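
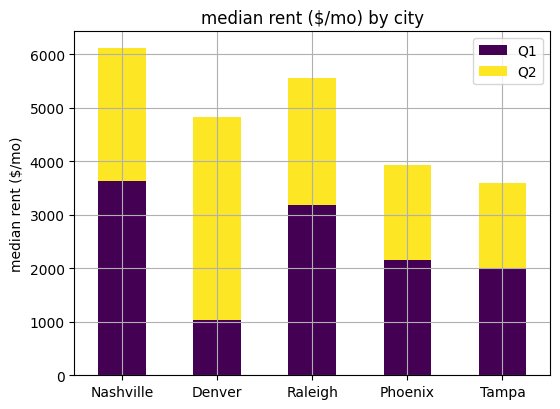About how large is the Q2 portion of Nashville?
Q2 top ≈ 6000, bottom ≈ 4000; segment ≈ 2000.

≈ 2000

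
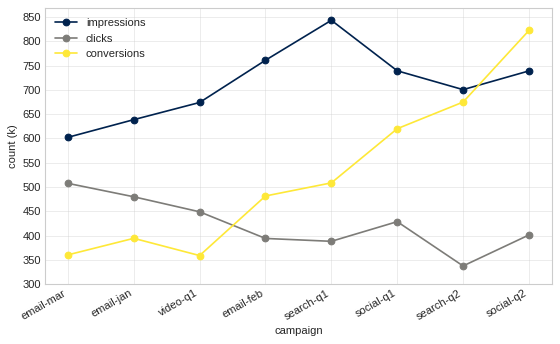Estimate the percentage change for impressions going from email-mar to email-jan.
≈ +8.3%

email-mar ≈ 600, email-jan ≈ 650; (650 − 600) / 600 ≈ +8.3%.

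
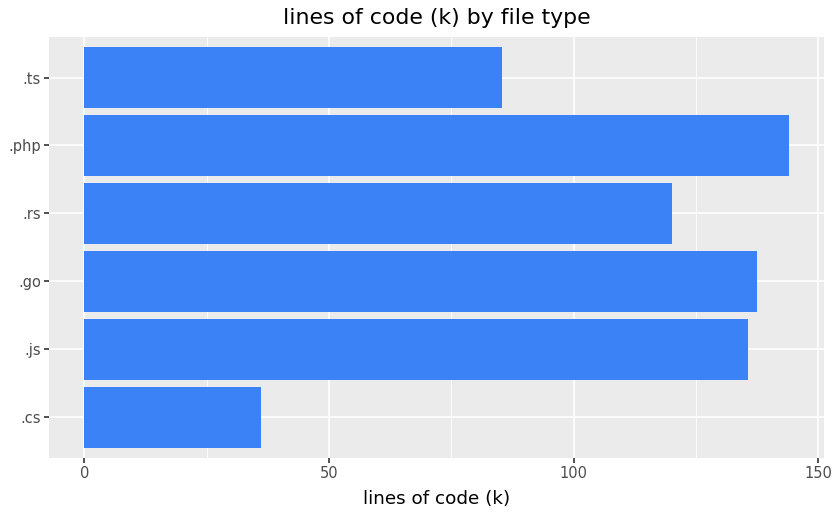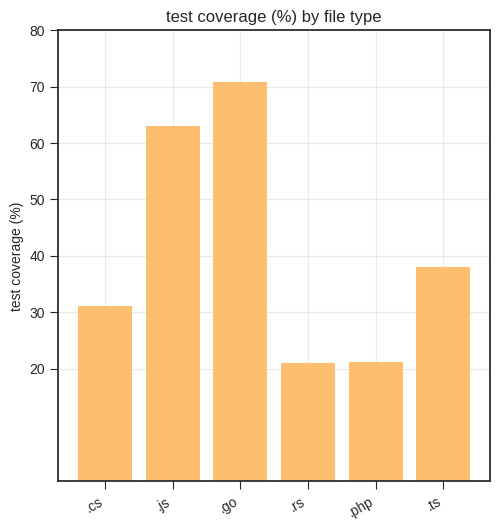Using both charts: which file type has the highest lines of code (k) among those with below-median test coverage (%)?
.php

Chart 2 median test coverage (%) ≈ 30; below-median file types: .cs, .rs, .php. Among those, .php has the highest lines of code (k) (≈ 140).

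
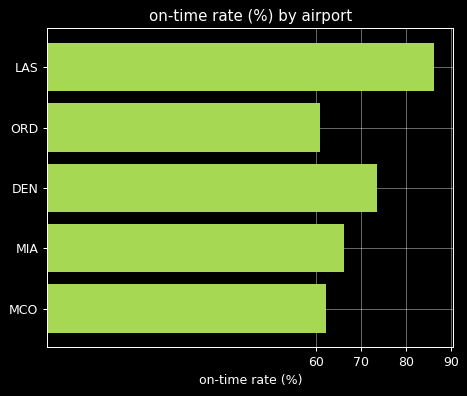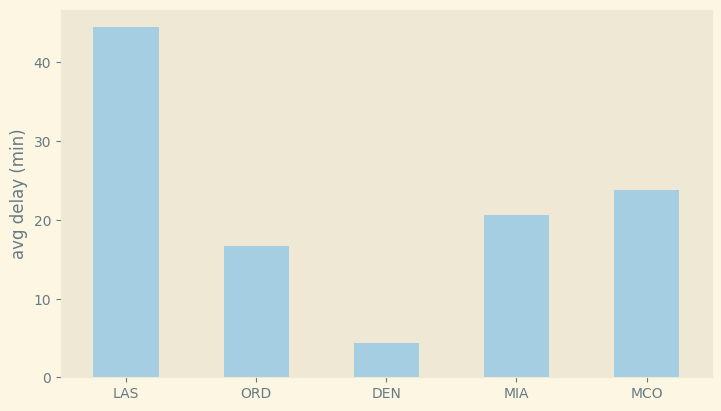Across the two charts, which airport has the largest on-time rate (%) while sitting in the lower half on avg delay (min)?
DEN

Chart 2 median avg delay (min) ≈ 20; below-median airports: ORD, DEN. Among those, DEN has the highest on-time rate (%) (≈ 70).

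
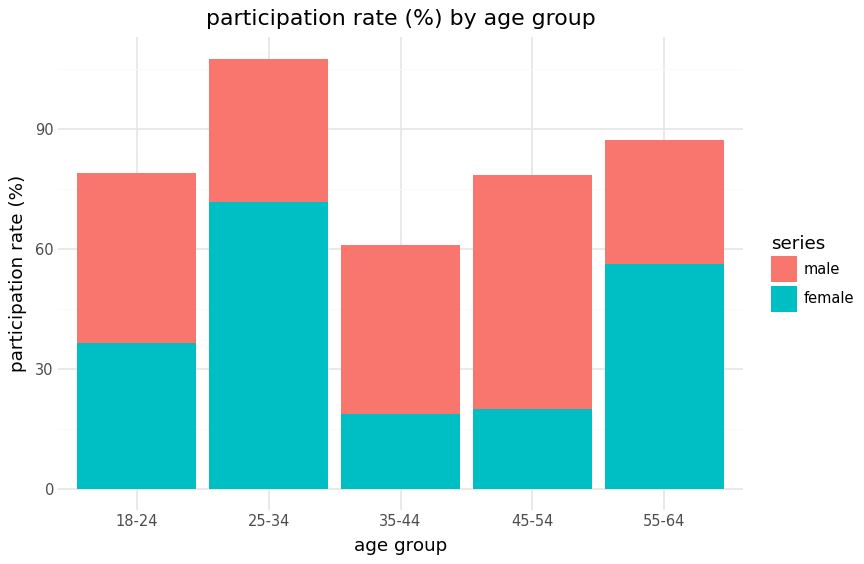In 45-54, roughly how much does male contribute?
male top ≈ 80, bottom ≈ 20; segment ≈ 60.

≈ 60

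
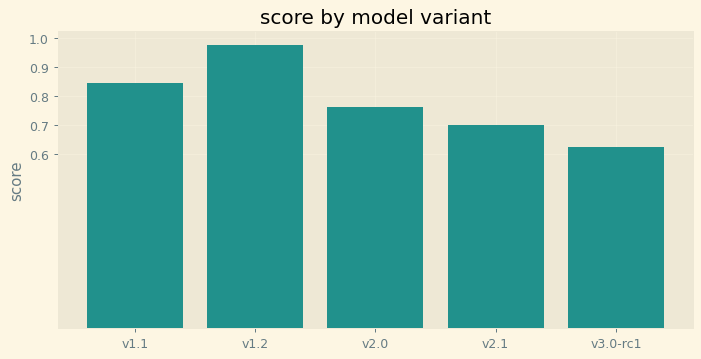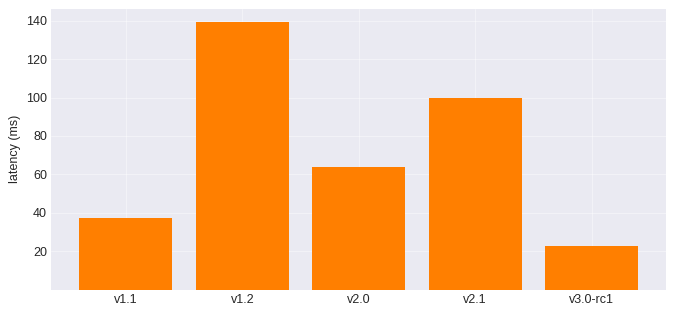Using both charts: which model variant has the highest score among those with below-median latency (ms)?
v1.1

Chart 2 median latency (ms) ≈ 60; below-median model variants: v1.1, v3.0-rc1. Among those, v1.1 has the highest score (≈ 0.8).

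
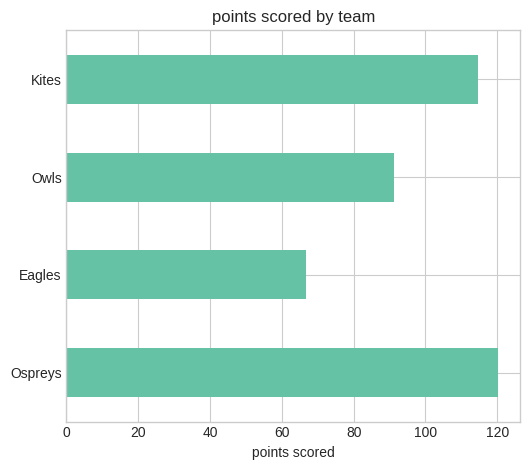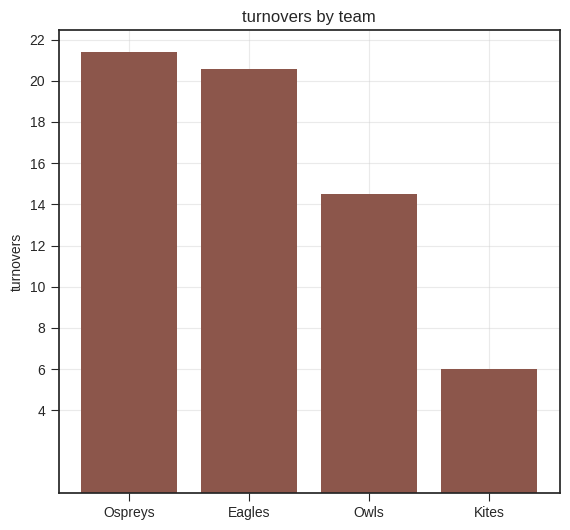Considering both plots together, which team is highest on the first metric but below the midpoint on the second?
Chart 2 median turnovers ≈ 18; below-median teams: Owls, Kites. Among those, Kites has the highest points scored (≈ 120).

Kites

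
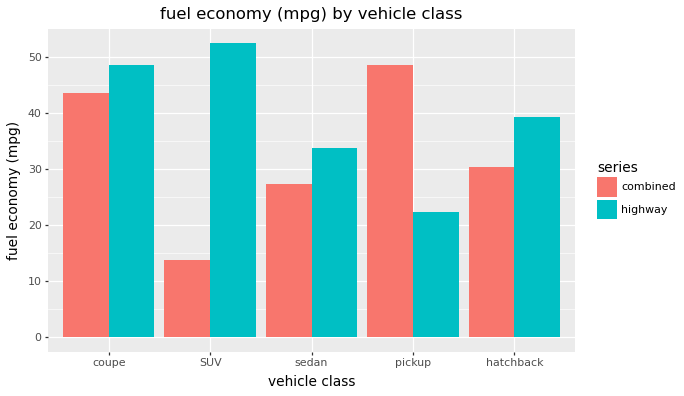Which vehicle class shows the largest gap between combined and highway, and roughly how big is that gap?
SUV, ≈ 35 mpg

SUV: combined ≈ 15, highway ≈ 50 → gap ≈ 35. Next-largest (pickup) is only ≈ 30.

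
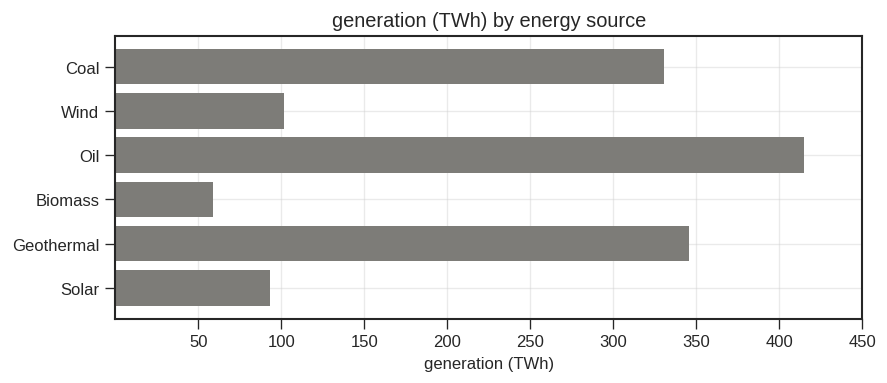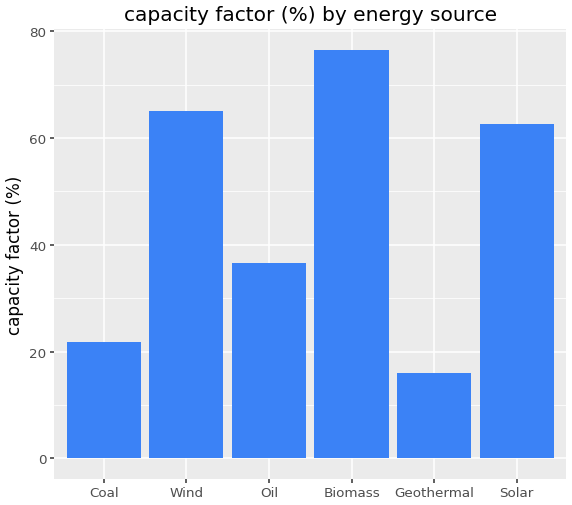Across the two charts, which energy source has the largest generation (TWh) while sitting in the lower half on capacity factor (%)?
Chart 2 median capacity factor (%) ≈ 50; below-median energy sources: Coal, Oil, Geothermal. Among those, Oil has the highest generation (TWh) (≈ 400).

Oil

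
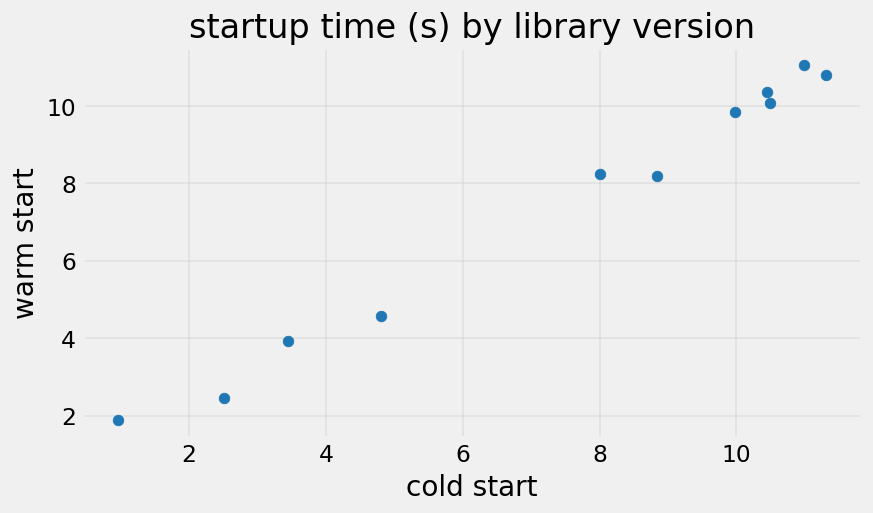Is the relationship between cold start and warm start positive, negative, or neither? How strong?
positive, strong

Points are positively correlated; strong (|r| ≈ 1.0).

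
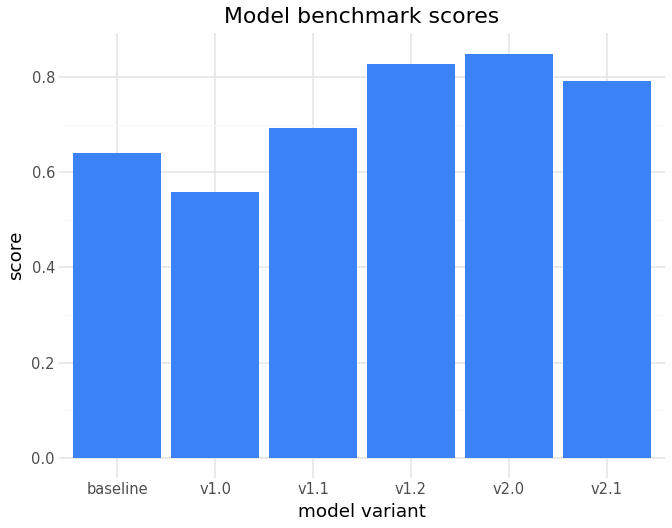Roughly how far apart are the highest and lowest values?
Max v2.0 ≈ 0.8, min v1.0 ≈ 0.6; range ≈ 0.2.

≈ 0.2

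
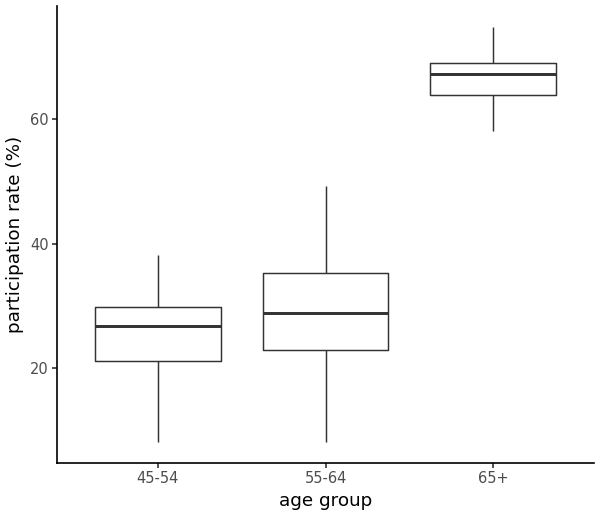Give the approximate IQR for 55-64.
Q3 ≈ 35, Q1 ≈ 25; IQR ≈ 10.

≈ 10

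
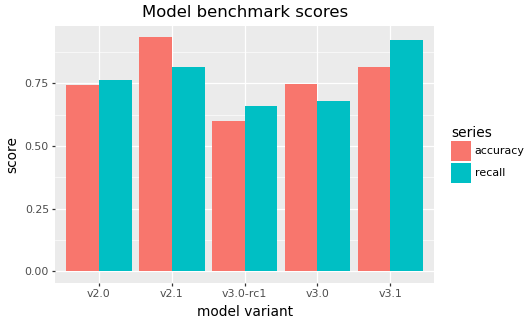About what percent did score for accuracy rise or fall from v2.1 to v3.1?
≈ -11.1%

v2.1 ≈ 0.9, v3.1 ≈ 0.8; (0.8 − 0.9) / 0.9 ≈ -11.1%.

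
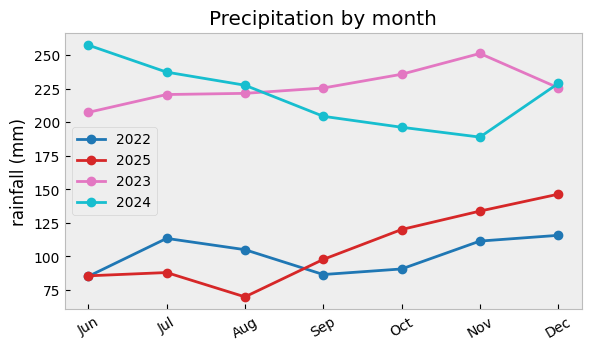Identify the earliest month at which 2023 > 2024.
Aug: 2023 ≈ 220 vs 2024 ≈ 220 (not yet); Sep: 2023 ≈ 220 vs 2024 ≈ 200 (first crossover).

Sep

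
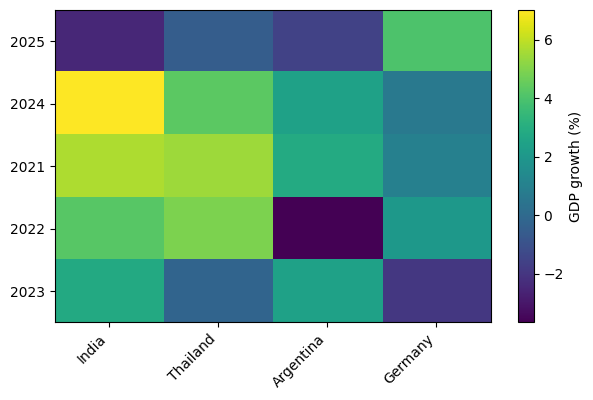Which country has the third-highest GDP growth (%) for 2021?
Argentina

Top 4 for 2021: India ≈ 6, Thailand ≈ 5, Argentina ≈ 3, Germany ≈ 1.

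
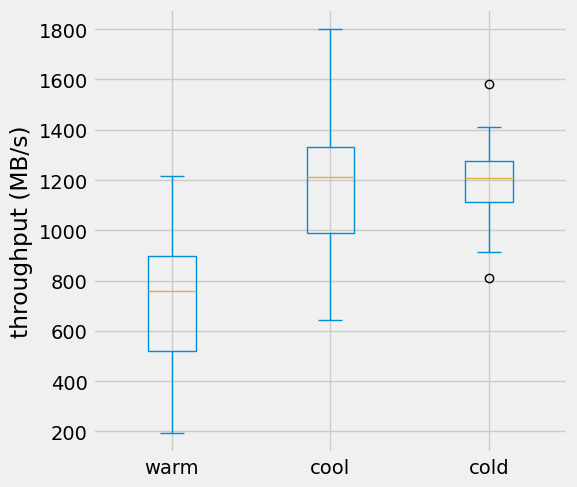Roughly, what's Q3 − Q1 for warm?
Q3 ≈ 900, Q1 ≈ 500; IQR ≈ 400.

≈ 400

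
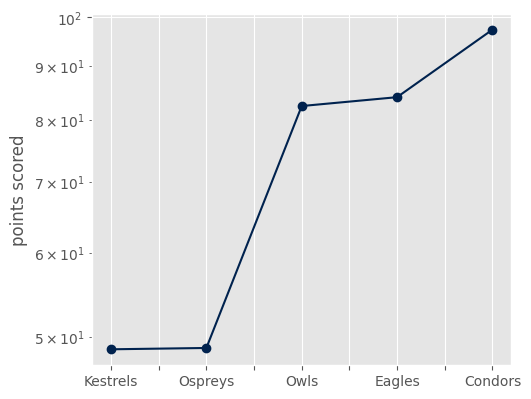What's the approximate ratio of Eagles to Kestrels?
Eagles ≈ 85, Kestrels ≈ 50; 85/50 ≈ 1.7.

≈ 1.7×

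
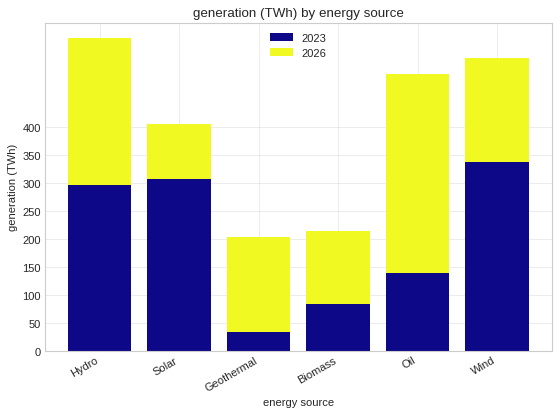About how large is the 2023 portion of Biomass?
2023 top ≈ 100, bottom ≈ 0; segment ≈ 100.

≈ 100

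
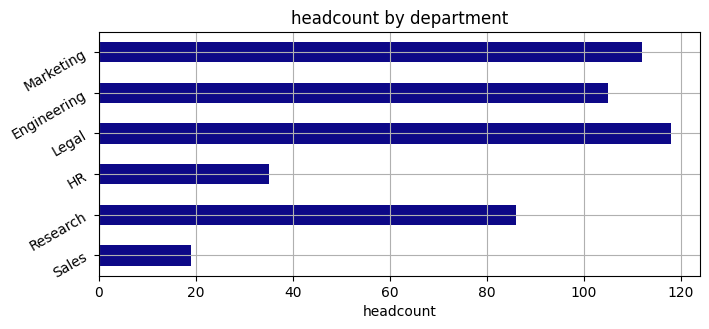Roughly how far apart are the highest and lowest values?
≈ 100

Max Legal ≈ 120, min Sales ≈ 20; range ≈ 100.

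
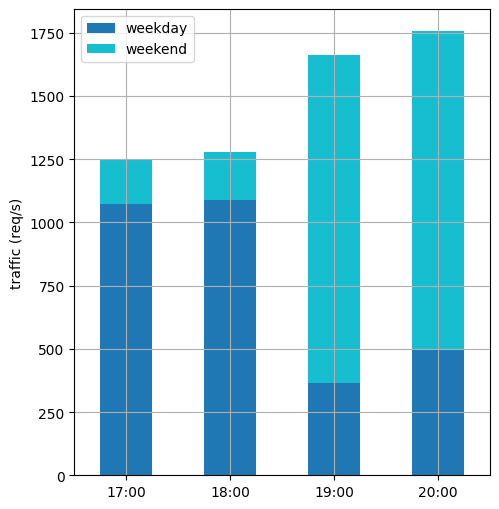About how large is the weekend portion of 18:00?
weekend top ≈ 1200, bottom ≈ 1000; segment ≈ 200.

≈ 200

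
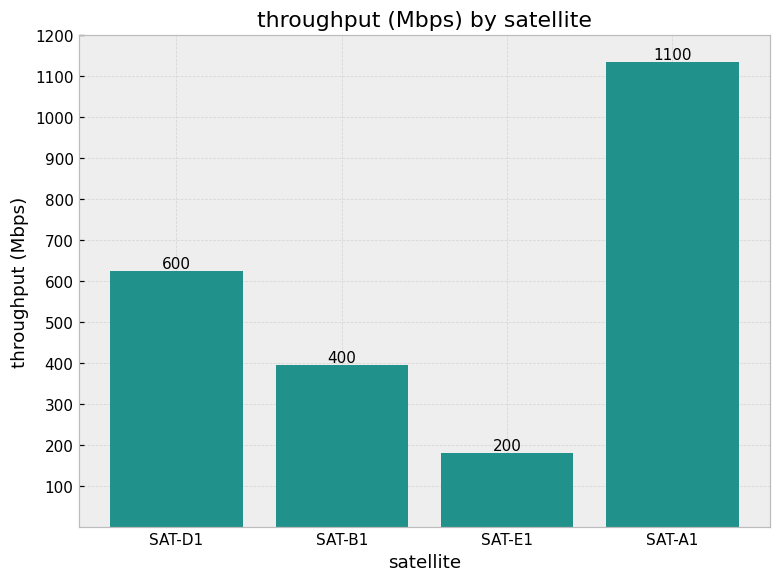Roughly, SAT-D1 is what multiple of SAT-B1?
≈ 1.5×

SAT-D1 ≈ 600, SAT-B1 ≈ 400; 600/400 ≈ 1.5.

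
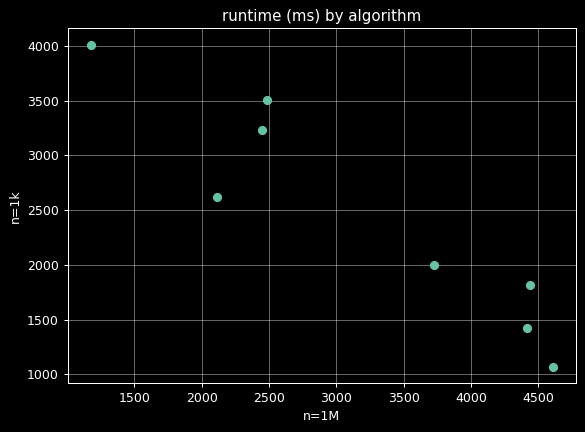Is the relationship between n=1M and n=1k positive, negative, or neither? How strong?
negative, strong

Points are negatively correlated; strong (|r| ≈ 0.9).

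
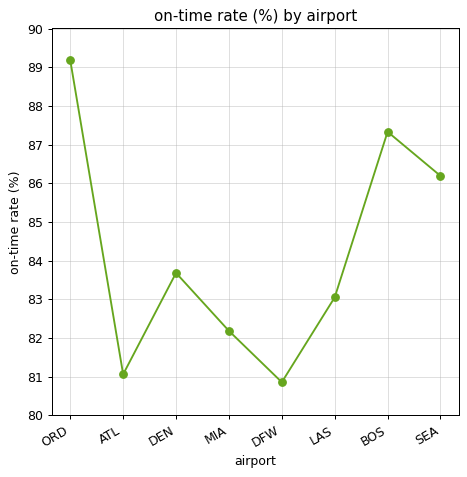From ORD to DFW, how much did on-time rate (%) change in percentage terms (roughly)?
≈ -9%

ORD ≈ 89, DFW ≈ 81; (81 − 89) / 89 ≈ -9%.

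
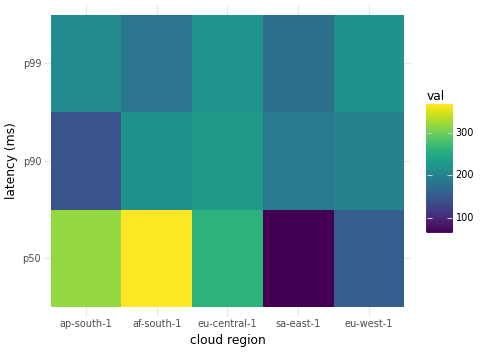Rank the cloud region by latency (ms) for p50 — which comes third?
eu-central-1

Top 4 for p50: af-south-1 ≈ 350, ap-south-1 ≈ 300, eu-central-1 ≈ 250, eu-west-1 ≈ 150.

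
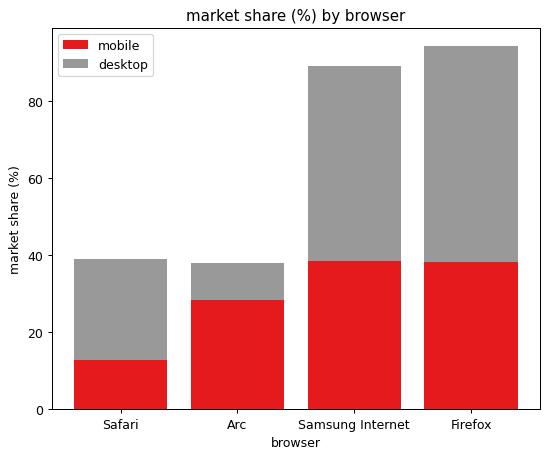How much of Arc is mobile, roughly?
≈ 30

mobile top ≈ 30, bottom ≈ 0; segment ≈ 30.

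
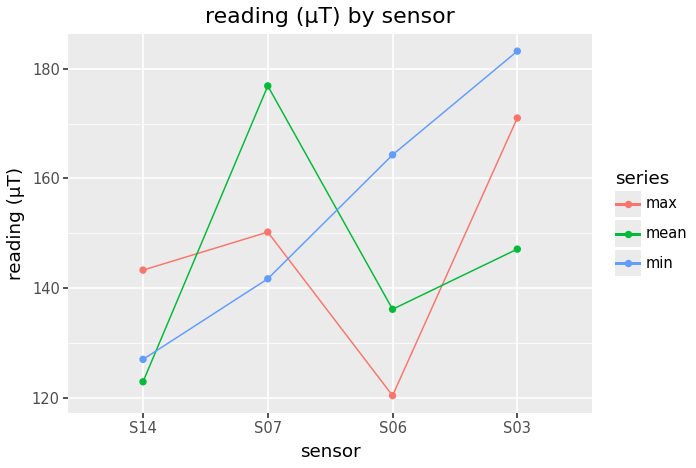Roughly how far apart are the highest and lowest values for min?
≈ 50

Max S03 ≈ 180, min S14 ≈ 130; range ≈ 50.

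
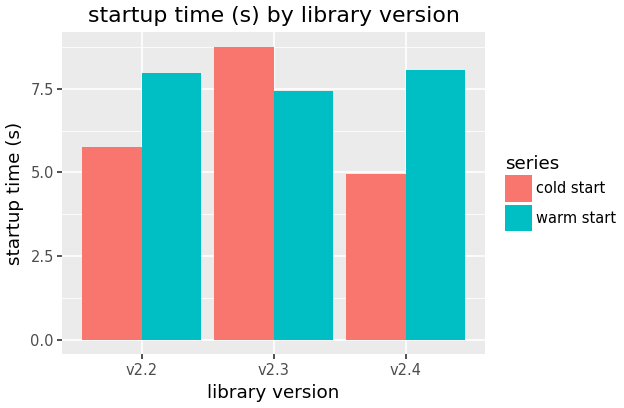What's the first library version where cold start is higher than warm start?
v2.2: cold start ≈ 6 vs warm start ≈ 8 (not yet); v2.3: cold start ≈ 9 vs warm start ≈ 7 (first crossover).

v2.3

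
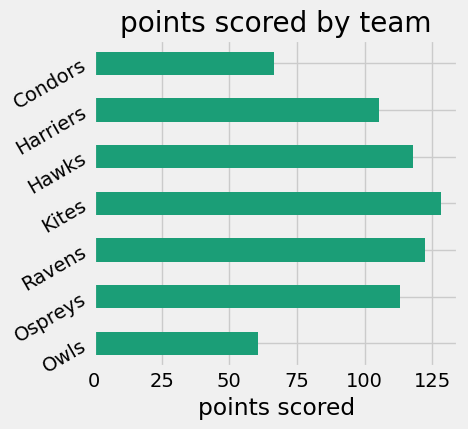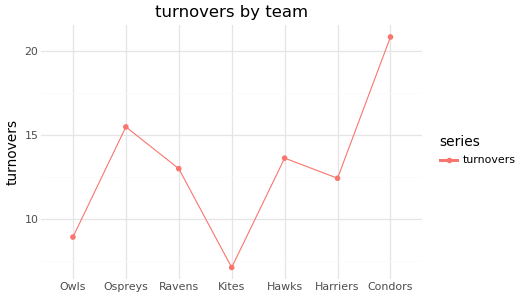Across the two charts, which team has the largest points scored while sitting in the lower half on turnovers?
Chart 2 median turnovers ≈ 12; below-median teams: Owls, Kites, Harriers. Among those, Kites has the highest points scored (≈ 120).

Kites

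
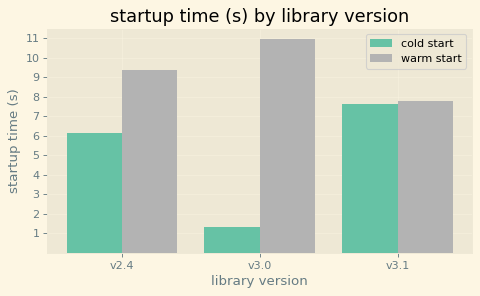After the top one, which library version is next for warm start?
v2.4

Top 3 for warm start: v3.0 ≈ 11, v2.4 ≈ 9, v3.1 ≈ 8.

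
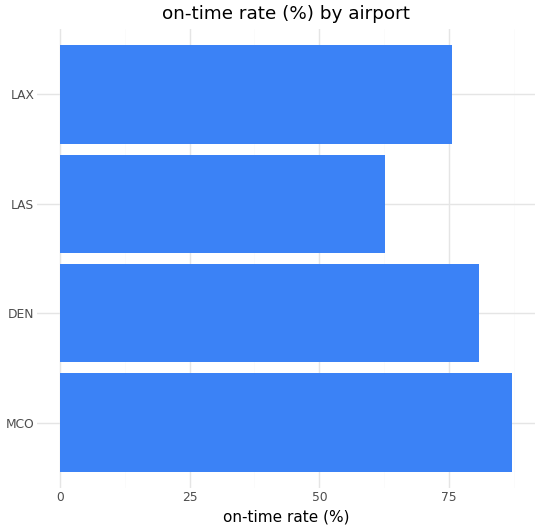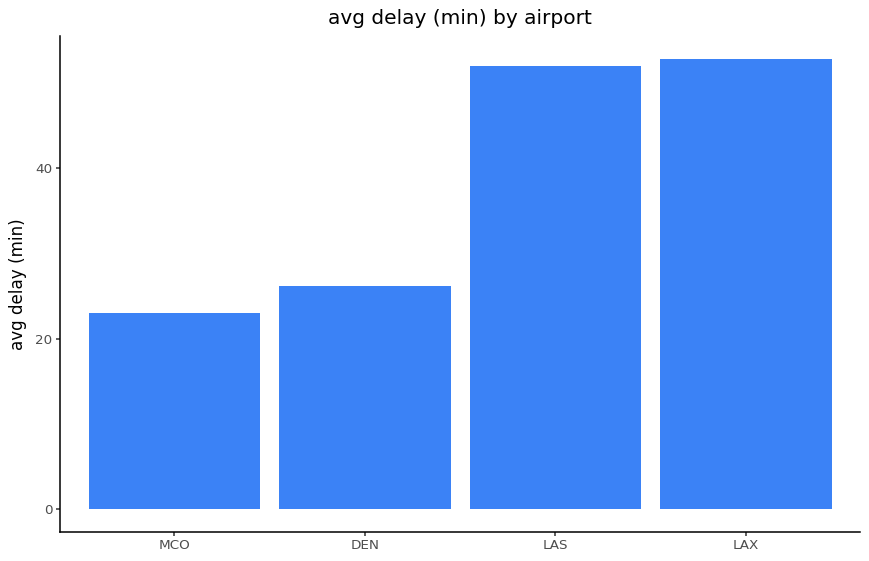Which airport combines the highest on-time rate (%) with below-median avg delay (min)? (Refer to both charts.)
MCO

Chart 2 median avg delay (min) ≈ 40; below-median airports: MCO, DEN. Among those, MCO has the highest on-time rate (%) (≈ 90).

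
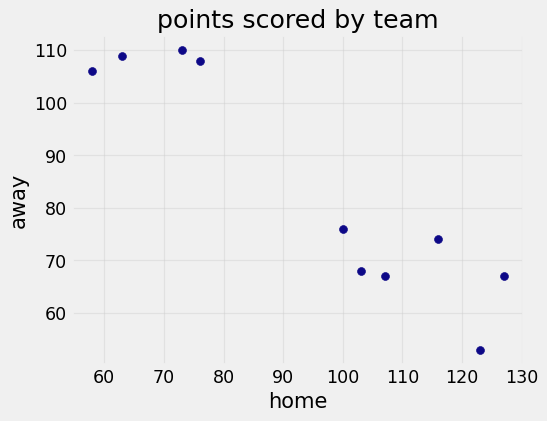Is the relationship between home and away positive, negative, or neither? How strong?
negative, strong

Points are negatively correlated; strong (|r| ≈ 0.9).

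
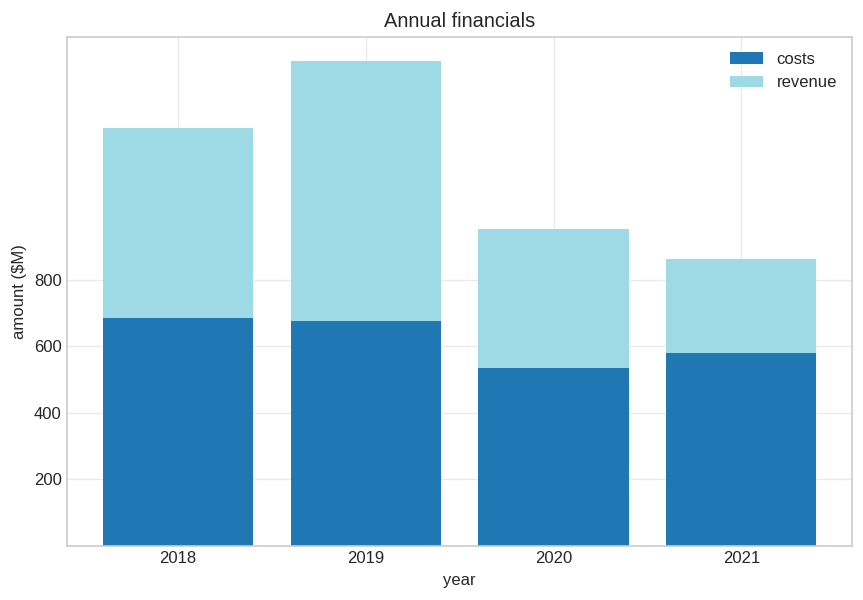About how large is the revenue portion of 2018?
≈ 600

revenue top ≈ 1200, bottom ≈ 600; segment ≈ 600.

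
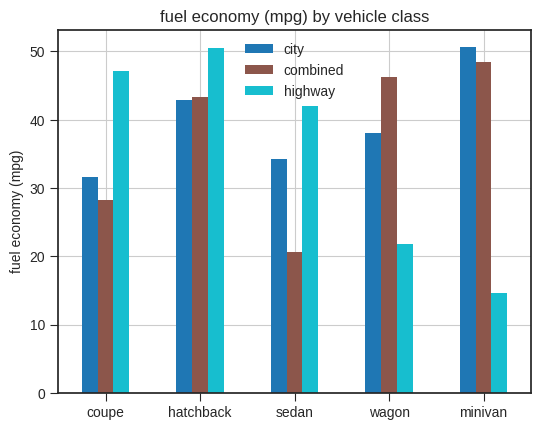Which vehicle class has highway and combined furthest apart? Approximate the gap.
minivan: highway ≈ 15, combined ≈ 50 → gap ≈ 35. Next-largest (wagon) is only ≈ 25.

minivan, ≈ 35 mpg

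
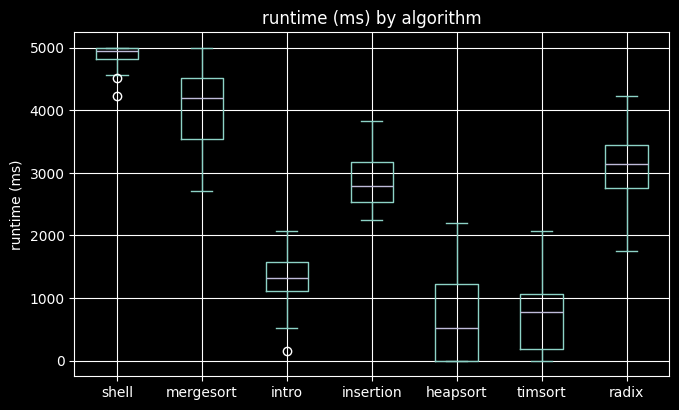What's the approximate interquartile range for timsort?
Q3 ≈ 1000, Q1 ≈ 0; IQR ≈ 1000.

≈ 1000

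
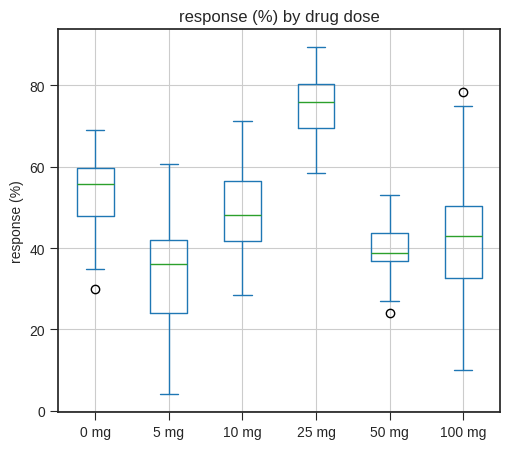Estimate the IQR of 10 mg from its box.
≈ 15

Q3 ≈ 55, Q1 ≈ 40; IQR ≈ 15.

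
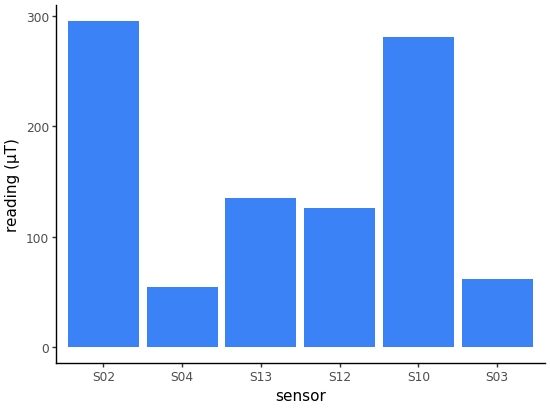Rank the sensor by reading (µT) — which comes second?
Top 3: S02 ≈ 300, S10 ≈ 275, S13 ≈ 125.

S10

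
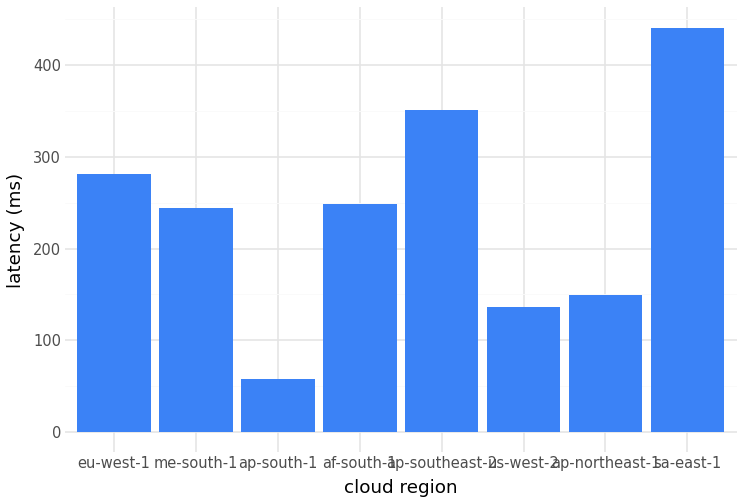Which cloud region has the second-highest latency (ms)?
Top 3: sa-east-1 ≈ 450, ap-southeast-2 ≈ 350, eu-west-1 ≈ 300.

ap-southeast-2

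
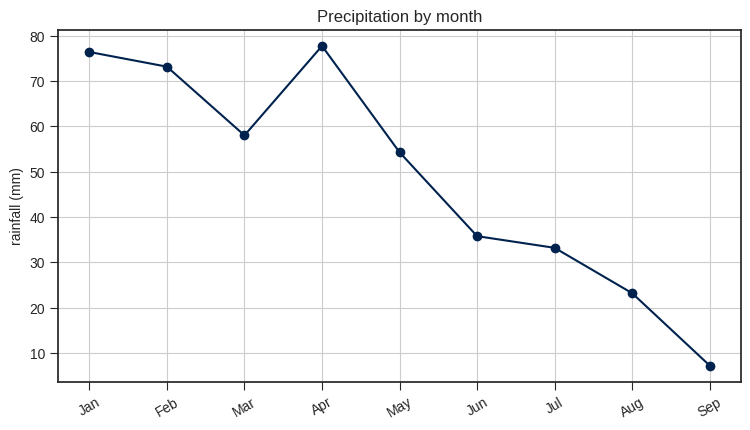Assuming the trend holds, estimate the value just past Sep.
≈ 0

Last three: 30, 20, 10 → slope ≈ -10/step → next ≈ 0.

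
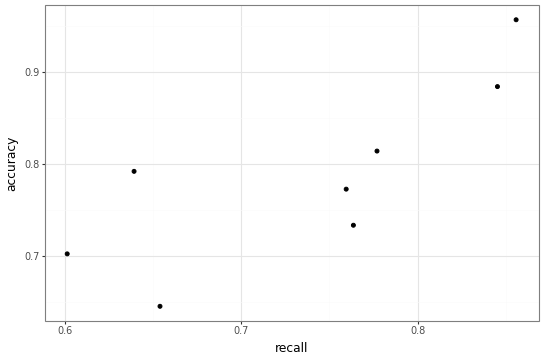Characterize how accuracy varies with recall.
positive, strong

Points are positively correlated; strong (|r| ≈ 0.8).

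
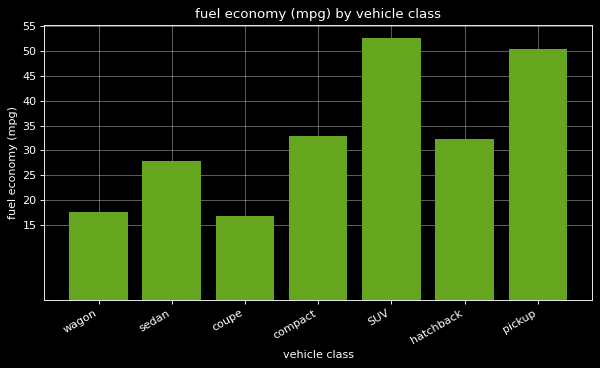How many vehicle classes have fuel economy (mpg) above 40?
2

Above 40: SUV, pickup.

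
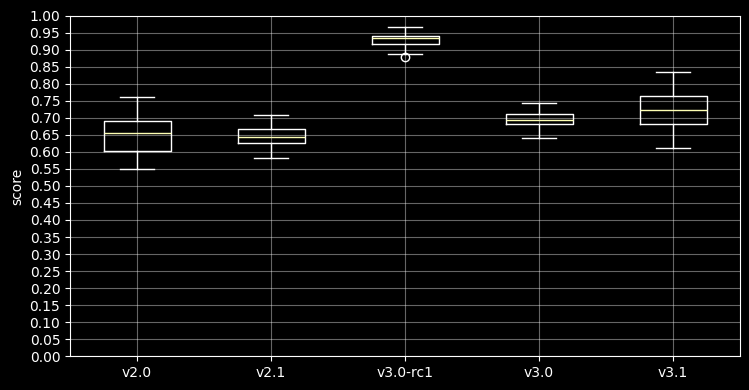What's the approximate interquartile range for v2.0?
≈ 0.10

Q3 ≈ 0.70, Q1 ≈ 0.60; IQR ≈ 0.10.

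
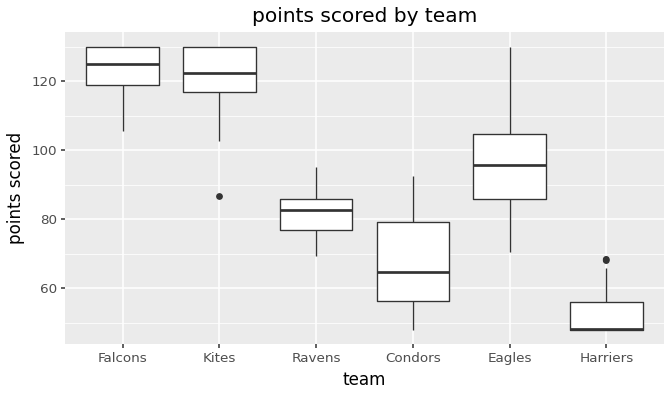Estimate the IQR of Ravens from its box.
≈ 10

Q3 ≈ 90, Q1 ≈ 80; IQR ≈ 10.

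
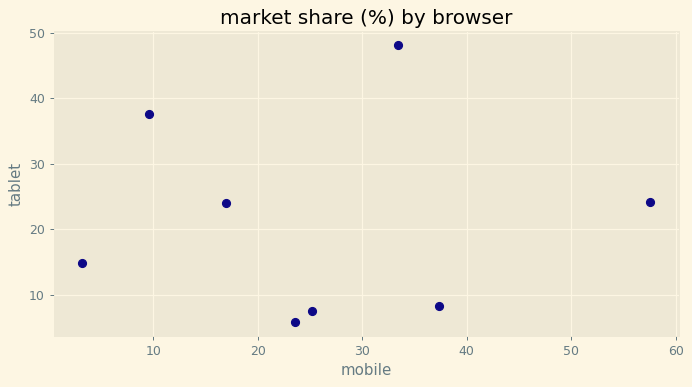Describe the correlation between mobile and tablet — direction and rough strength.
Points are roughly uncorrelated; weak (|r| ≈ 0.0).

no clear correlation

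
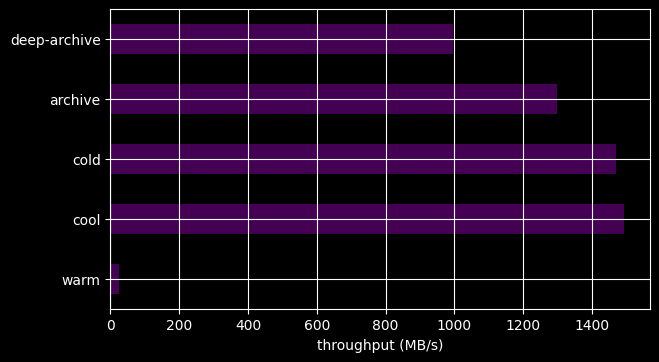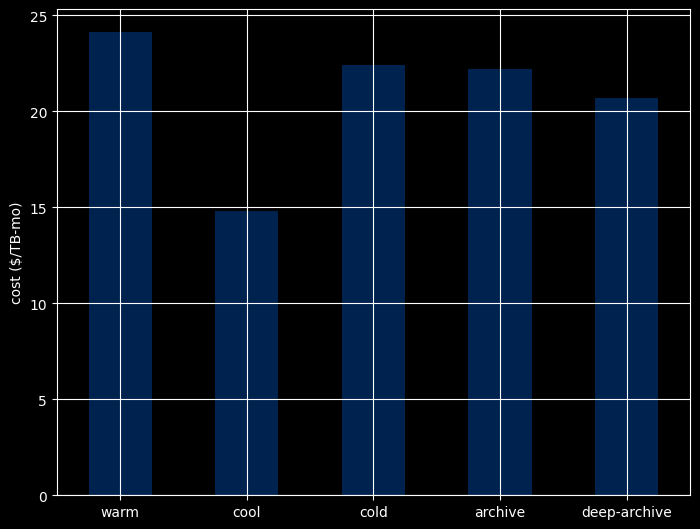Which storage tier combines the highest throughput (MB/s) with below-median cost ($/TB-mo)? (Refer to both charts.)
cool

Chart 2 median cost ($/TB-mo) ≈ 20; below-median storage tiers: cool, deep-archive. Among those, cool has the highest throughput (MB/s) (≈ 1400).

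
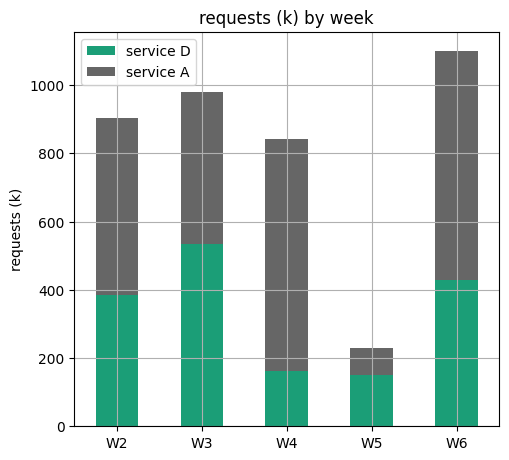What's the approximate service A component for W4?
service A top ≈ 800, bottom ≈ 200; segment ≈ 600.

≈ 600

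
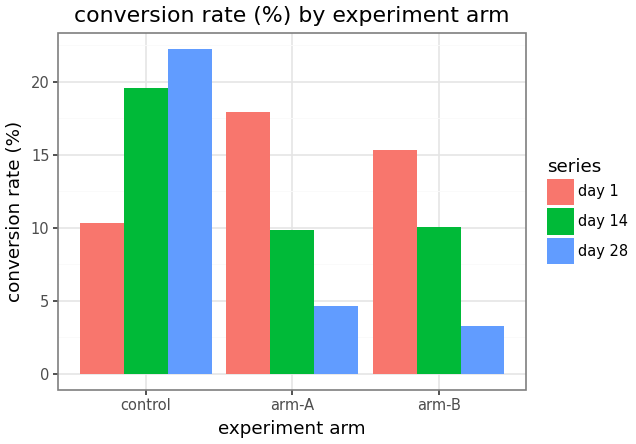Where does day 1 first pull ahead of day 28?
arm-A

control: day 1 ≈ 10 vs day 28 ≈ 22 (not yet); arm-A: day 1 ≈ 18 vs day 28 ≈ 4 (first crossover).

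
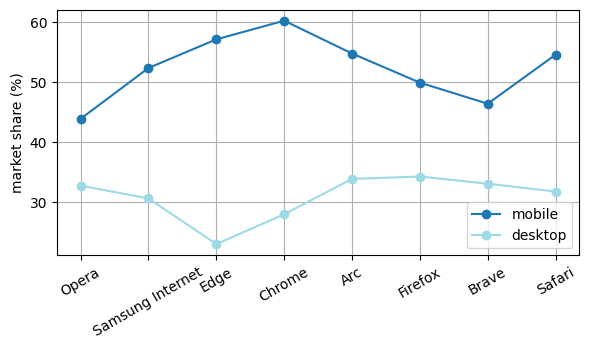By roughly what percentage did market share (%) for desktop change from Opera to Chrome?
≈ -14.3%

Opera ≈ 35, Chrome ≈ 30; (30 − 35) / 35 ≈ -14.3%.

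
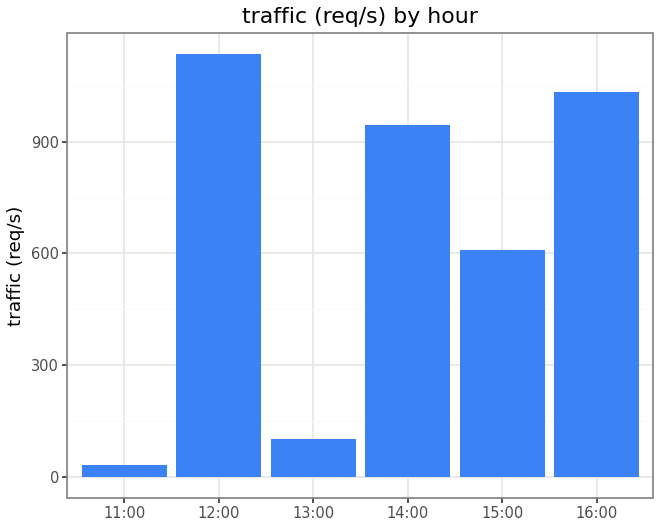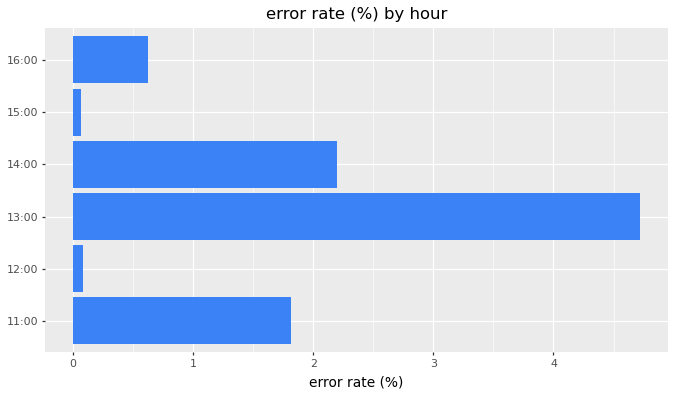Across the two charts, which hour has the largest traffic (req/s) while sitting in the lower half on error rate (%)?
Chart 2 median error rate (%) ≈ 1; below-median hours: 12:00, 15:00, 16:00. Among those, 12:00 has the highest traffic (req/s) (≈ 1200).

12:00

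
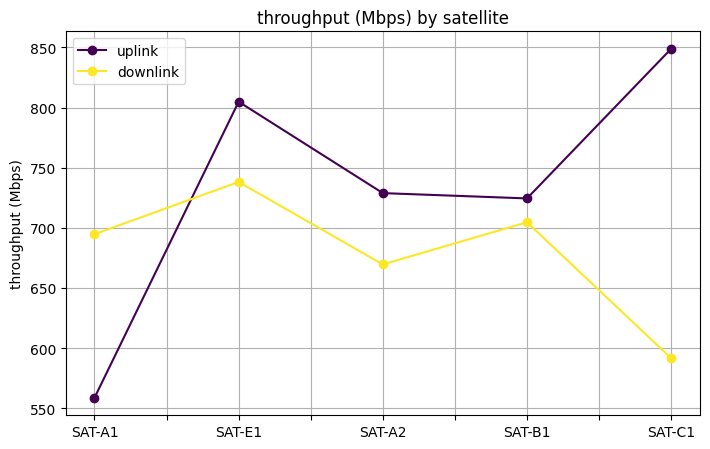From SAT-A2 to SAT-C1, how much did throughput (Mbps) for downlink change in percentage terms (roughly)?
≈ -11.1%

SAT-A2 ≈ 675, SAT-C1 ≈ 600; (600 − 675) / 675 ≈ -11.1%.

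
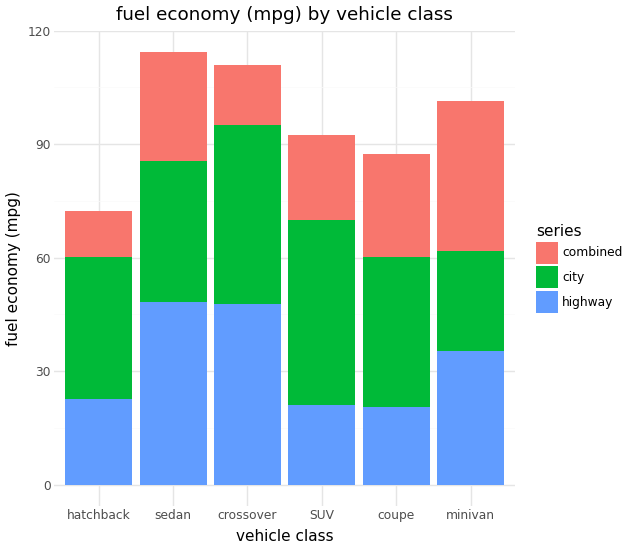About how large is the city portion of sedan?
≈ 40

city top ≈ 90, bottom ≈ 50; segment ≈ 40.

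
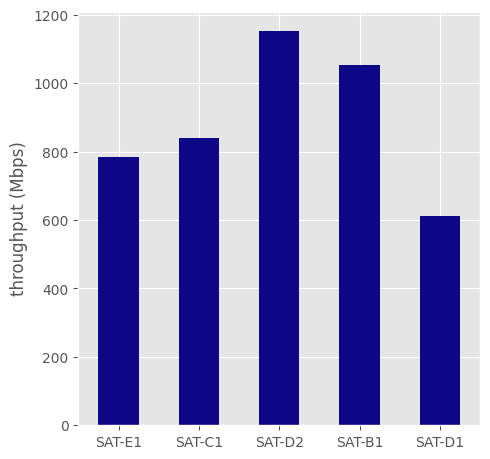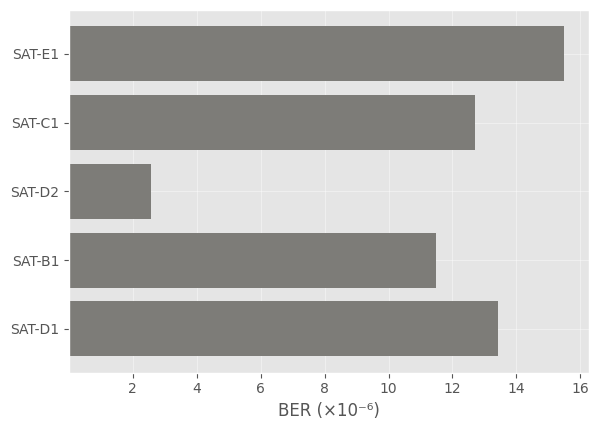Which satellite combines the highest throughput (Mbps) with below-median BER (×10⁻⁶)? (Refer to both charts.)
SAT-D2

Chart 2 median BER (×10⁻⁶) ≈ 12; below-median satellites: SAT-D2, SAT-B1. Among those, SAT-D2 has the highest throughput (Mbps) (≈ 1200).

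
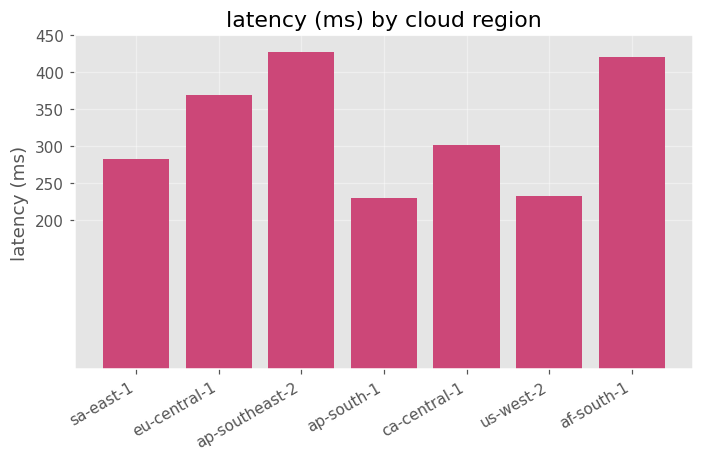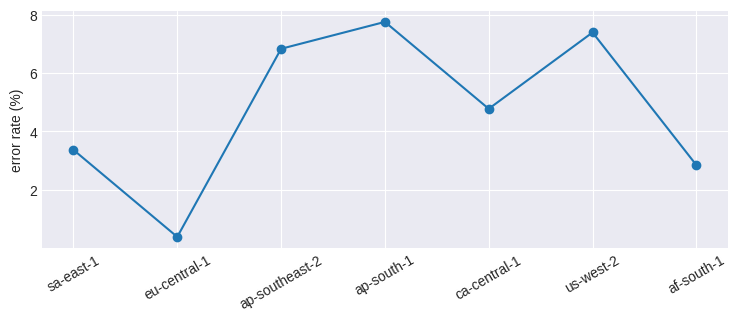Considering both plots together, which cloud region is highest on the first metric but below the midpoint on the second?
Chart 2 median error rate (%) ≈ 5; below-median cloud regions: sa-east-1, eu-central-1, af-south-1. Among those, af-south-1 has the highest latency (ms) (≈ 400).

af-south-1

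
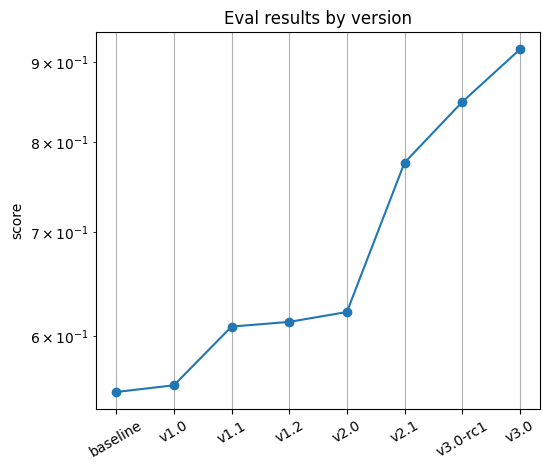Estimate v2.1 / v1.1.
≈ 1.33×

v2.1 ≈ 0.80, v1.1 ≈ 0.60; 0.80/0.60 ≈ 1.33.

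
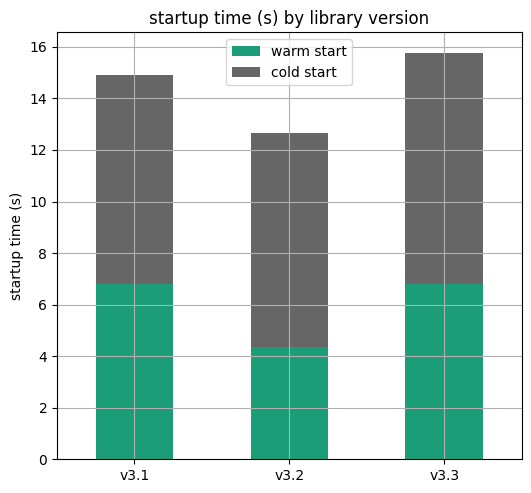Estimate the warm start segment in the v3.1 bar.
warm start top ≈ 6, bottom ≈ 0; segment ≈ 6.

≈ 6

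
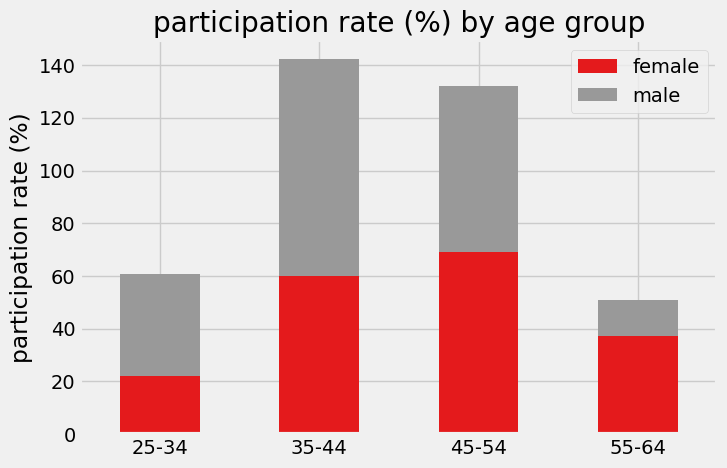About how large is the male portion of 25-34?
male top ≈ 60, bottom ≈ 20; segment ≈ 40.

≈ 40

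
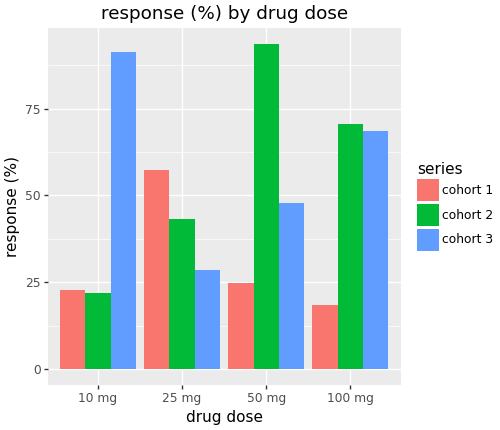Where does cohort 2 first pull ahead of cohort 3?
10 mg: cohort 2 ≈ 20 vs cohort 3 ≈ 90 (not yet); 25 mg: cohort 2 ≈ 40 vs cohort 3 ≈ 30 (first crossover).

25 mg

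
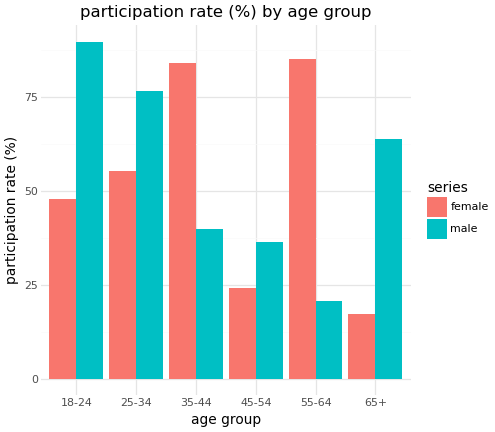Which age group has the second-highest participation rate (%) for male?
25-34

Top 3 for male: 18-24 ≈ 90, 25-34 ≈ 80, 65+ ≈ 60.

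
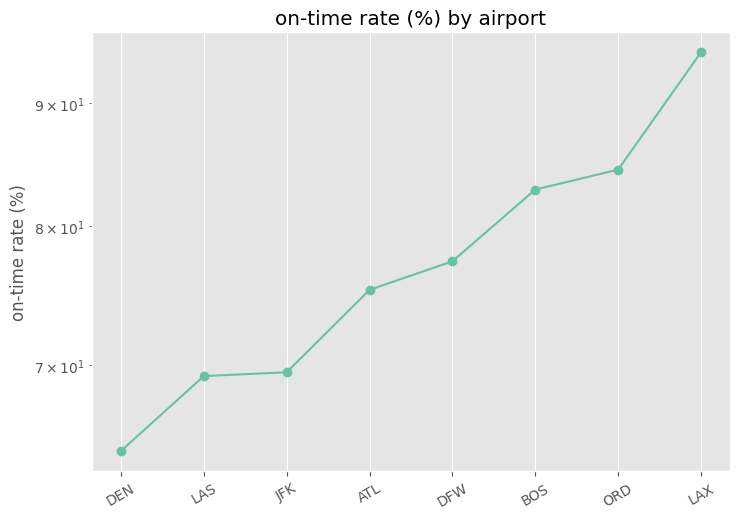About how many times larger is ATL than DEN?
ATL ≈ 75, DEN ≈ 65; 75/65 ≈ 1.15.

≈ 1.15×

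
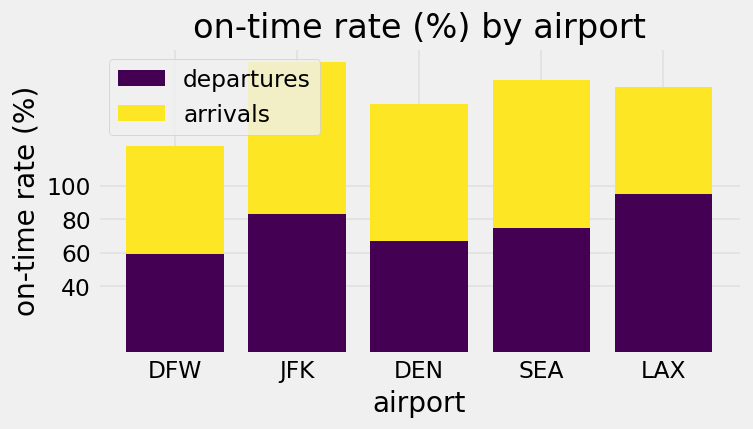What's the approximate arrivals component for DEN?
arrivals top ≈ 140, bottom ≈ 60; segment ≈ 80.

≈ 80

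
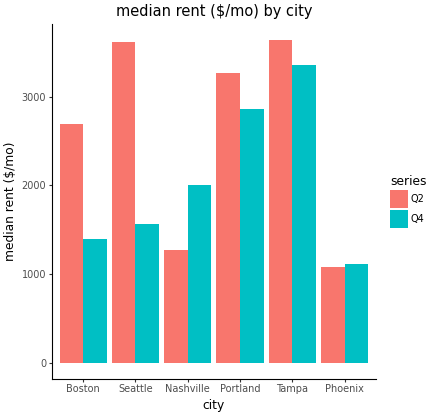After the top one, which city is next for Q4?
Top 3 for Q4: Tampa ≈ 3500, Portland ≈ 3000, Nashville ≈ 2000.

Portland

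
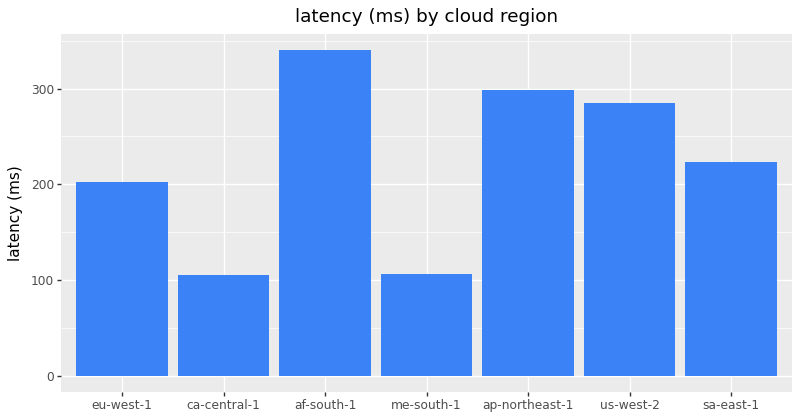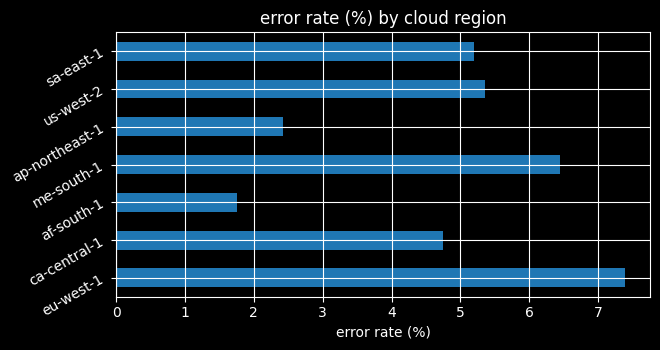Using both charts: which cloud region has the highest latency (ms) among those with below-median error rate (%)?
Chart 2 median error rate (%) ≈ 5; below-median cloud regions: ca-central-1, af-south-1, ap-northeast-1. Among those, af-south-1 has the highest latency (ms) (≈ 350).

af-south-1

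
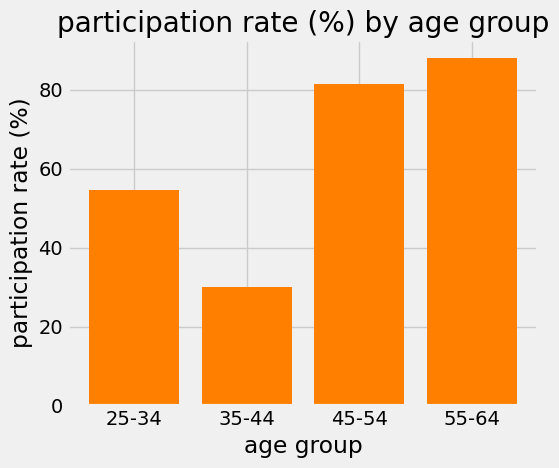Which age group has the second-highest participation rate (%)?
45-54

Top 3: 55-64 ≈ 90, 45-54 ≈ 80, 25-34 ≈ 50.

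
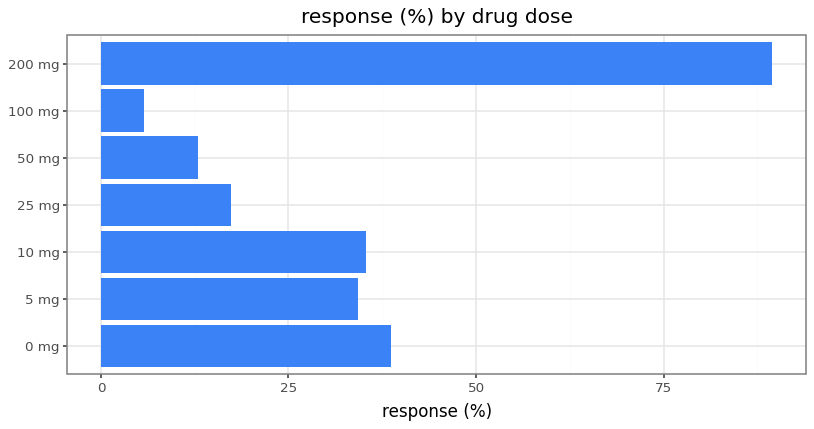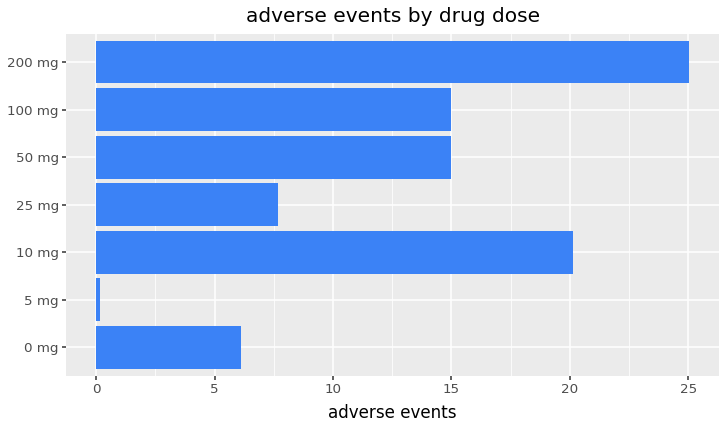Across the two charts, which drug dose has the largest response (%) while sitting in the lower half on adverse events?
Chart 2 median adverse events ≈ 15; below-median drug doses: 0 mg, 5 mg, 25 mg. Among those, 0 mg has the highest response (%) (≈ 40).

0 mg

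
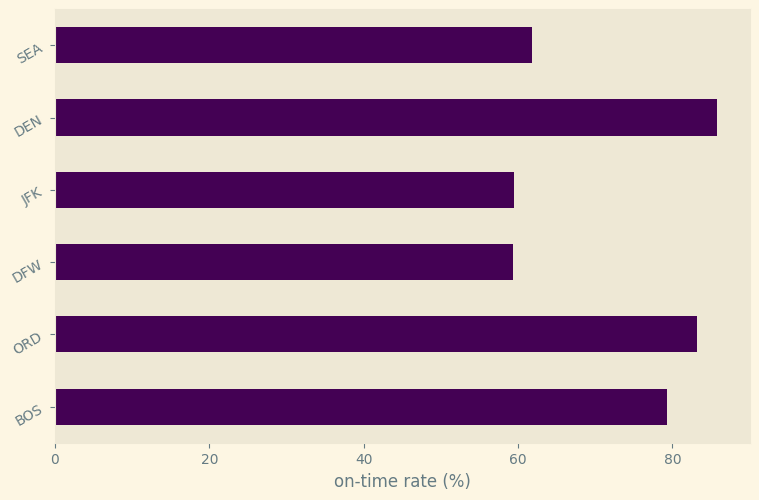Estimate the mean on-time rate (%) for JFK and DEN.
(60 + 90) / 2 ≈ 75.

≈ 75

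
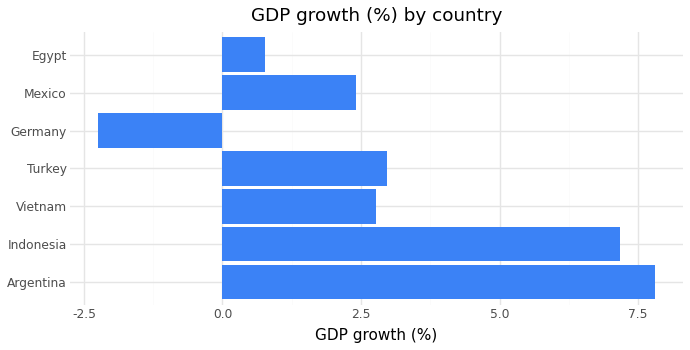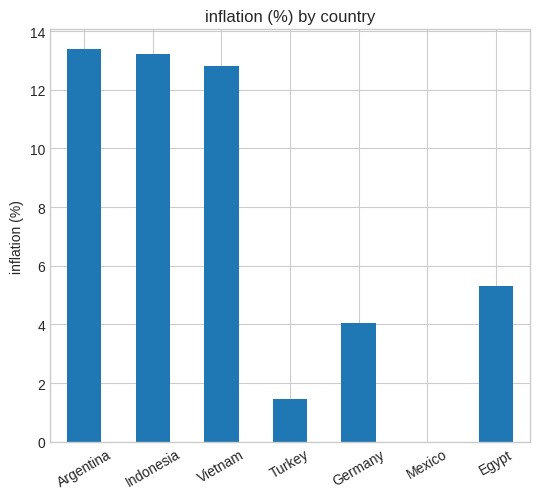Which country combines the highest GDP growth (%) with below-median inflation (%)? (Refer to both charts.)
Chart 2 median inflation (%) ≈ 6; below-median countries: Turkey, Germany, Mexico. Among those, Turkey has the highest GDP growth (%) (≈ 3).

Turkey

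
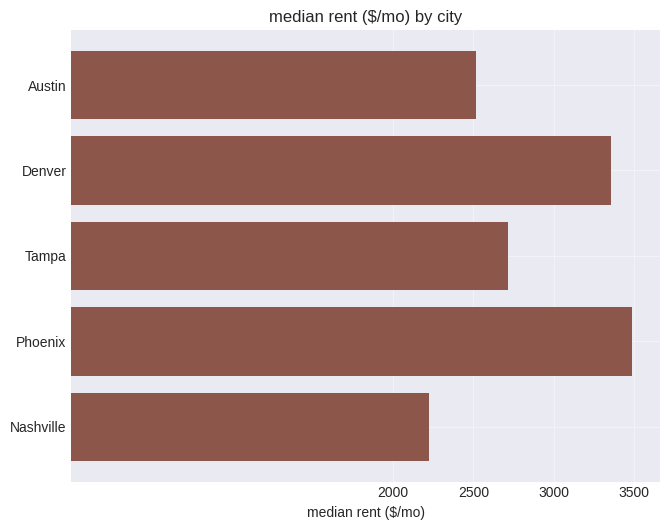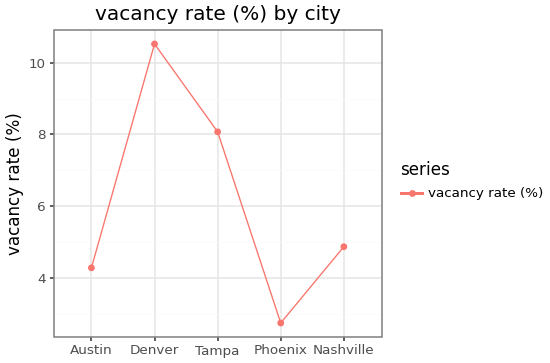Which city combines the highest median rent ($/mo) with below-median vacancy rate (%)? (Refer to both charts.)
Phoenix

Chart 2 median vacancy rate (%) ≈ 5; below-median cities: Austin, Phoenix. Among those, Phoenix has the highest median rent ($/mo) (≈ 3500).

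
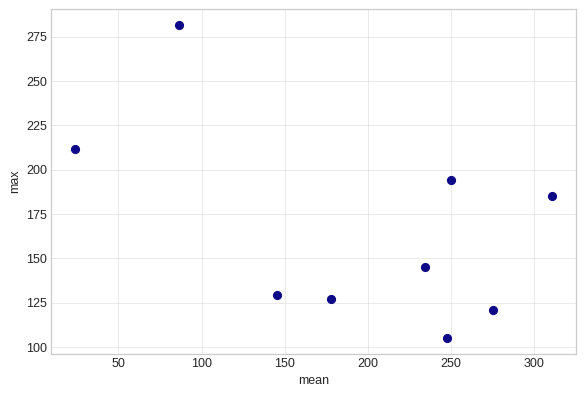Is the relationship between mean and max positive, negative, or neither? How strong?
negative, moderate

Points are negatively correlated; moderate (|r| ≈ 0.5).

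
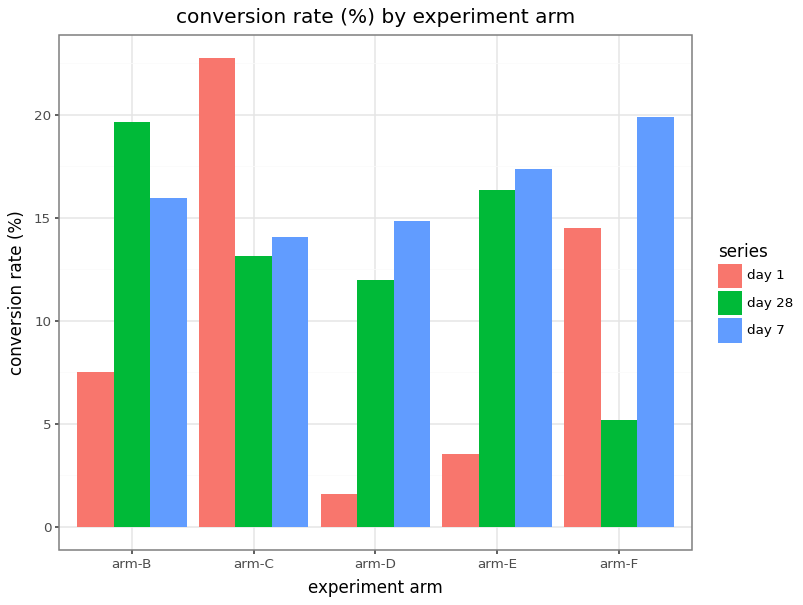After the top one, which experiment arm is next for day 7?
arm-E

Top 3 for day 7: arm-F ≈ 20, arm-E ≈ 18, arm-B ≈ 16.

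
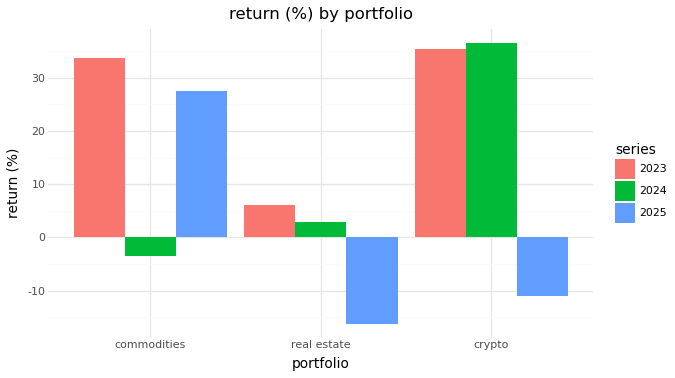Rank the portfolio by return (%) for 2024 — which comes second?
real estate

Top 3 for 2024: crypto ≈ 35, real estate ≈ 5, commodities ≈ -5.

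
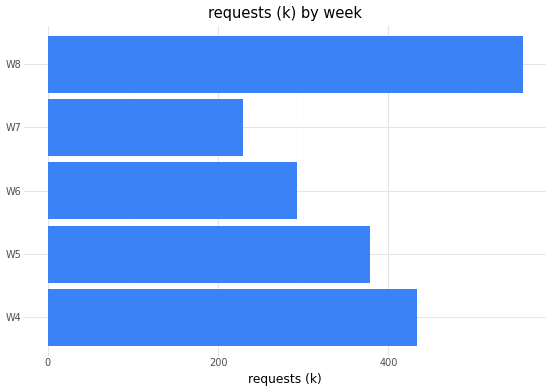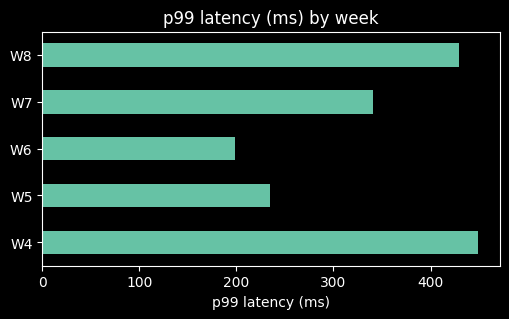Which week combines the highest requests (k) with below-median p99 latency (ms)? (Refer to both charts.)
W5

Chart 2 median p99 latency (ms) ≈ 350; below-median weeks: W5, W6. Among those, W5 has the highest requests (k) (≈ 400).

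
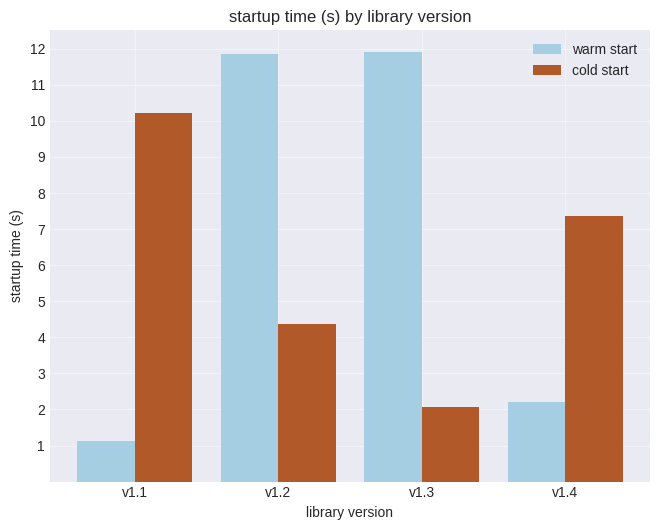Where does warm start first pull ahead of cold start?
v1.2

v1.1: warm start ≈ 1 vs cold start ≈ 10 (not yet); v1.2: warm start ≈ 12 vs cold start ≈ 4 (first crossover).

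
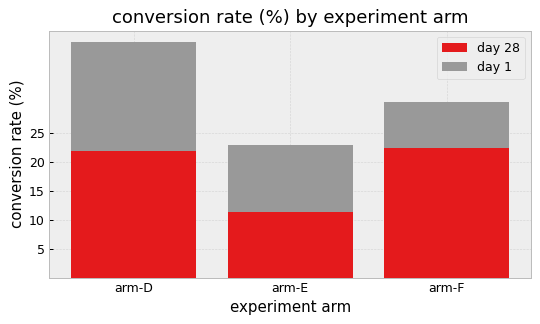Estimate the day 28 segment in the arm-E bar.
≈ 10

day 28 top ≈ 10, bottom ≈ 0; segment ≈ 10.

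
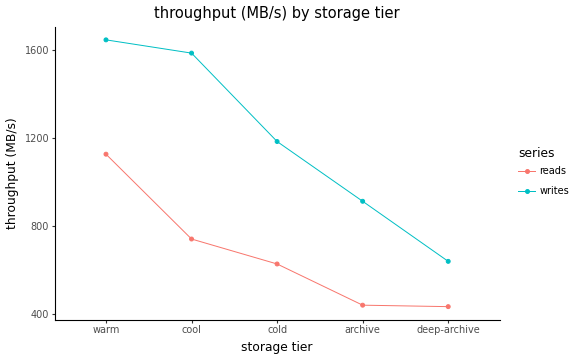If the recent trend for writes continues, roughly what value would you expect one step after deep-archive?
Last three: 1200, 1000, 600 → slope ≈ -300/step → next ≈ 300.

≈ 300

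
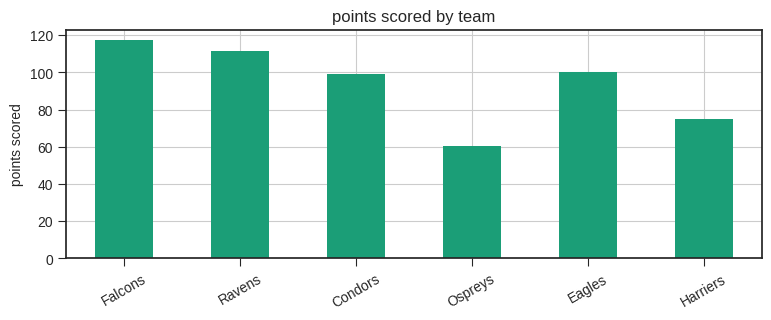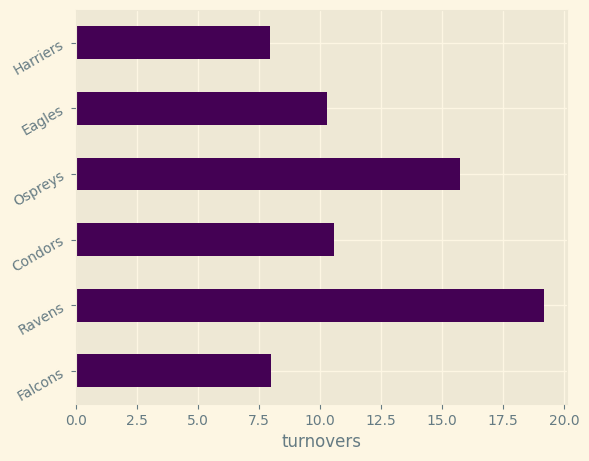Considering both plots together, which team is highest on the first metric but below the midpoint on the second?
Falcons

Chart 2 median turnovers ≈ 10; below-median teams: Falcons, Eagles, Harriers. Among those, Falcons has the highest points scored (≈ 120).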